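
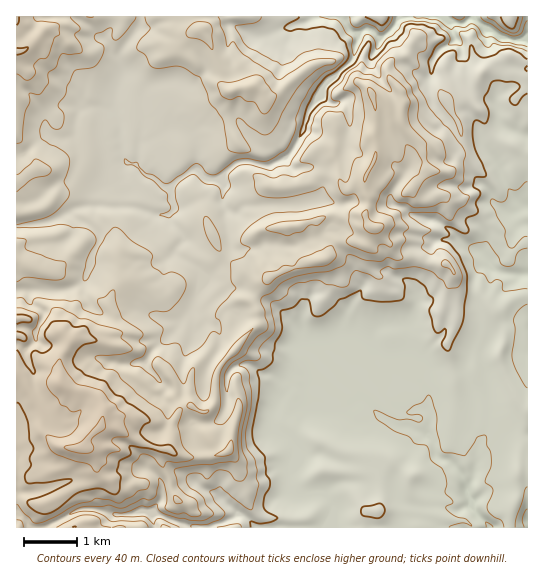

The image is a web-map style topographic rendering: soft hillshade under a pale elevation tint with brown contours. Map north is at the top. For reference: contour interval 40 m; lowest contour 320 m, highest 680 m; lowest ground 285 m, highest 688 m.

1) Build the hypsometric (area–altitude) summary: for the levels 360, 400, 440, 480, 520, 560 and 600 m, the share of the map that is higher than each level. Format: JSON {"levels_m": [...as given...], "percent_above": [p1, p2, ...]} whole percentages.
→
{"levels_m": [360, 400, 440, 480, 520, 560, 600], "percent_above": [95, 71, 61, 40, 21, 10, 6]}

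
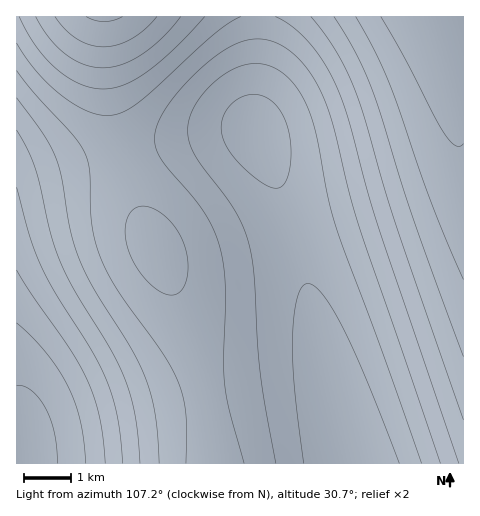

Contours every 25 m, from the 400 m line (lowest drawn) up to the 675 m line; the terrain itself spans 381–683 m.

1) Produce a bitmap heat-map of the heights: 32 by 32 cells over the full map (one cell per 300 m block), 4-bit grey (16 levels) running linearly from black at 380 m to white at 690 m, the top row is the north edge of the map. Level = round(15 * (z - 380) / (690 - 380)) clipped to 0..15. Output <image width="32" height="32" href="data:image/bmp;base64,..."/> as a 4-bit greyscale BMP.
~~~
<image width="32" height="32" href="data:image/bmp;base64,Qk12AgAAAAAAAHYAAAAoAAAAIAAAACAAAAABAAQAAAAAAAACAAATCwAAEwsAABAAAAAAAAAAAAAAABEREQAiIiIAMzMzAERERABVVVUAZmZmAHd3dwCIiIgAmZmZAKqqqgC7u7sAzMzMAN3d3QDu7u4A////AP/u3cuph3d3eImaqqqpiHb/7t3LqYd3d3iJqqqqqYdl/+7cu6mHd3d4iaqqqpmHZf7u3LqZh3d3eJmqqqqYh2Xu7dy6mId3d4iZqqqqmHZV7u3cupiHd3eImaqqqZh2VO7dy6qYd3d3iJmqqqmIdlTu3MupiHd3d4iZqqqZh2VU3dy6qYd3Z3eImaqqmYdlQ93LupiHdmd3iJmqqZiHZUPcy6mId2Zmd4iZqqmYdlVDzLqph3ZmZneImaqZiHZUM8u6mIdmZmZ3iJmZmYd2VDPLqph2ZmZmd4iZmZmHZUQyu6mHdmZWZneJmZmYh2VDMrqph3ZlVmZ4iZmZmHdlQyK6mYdmZWZneImZmYh2VEMiupiHZmZmZ3iJmZmIdlQzIrqYh2ZmZneImZmZh3ZUMiGqmHdmZmd4iZmZmYdlRDIhqZh3dmZ3iJmaqZmHZUMyEamYd3Znd4iZqqmYh2VDIhGpiHd2d3iJmqqpmIdlQyERmYd2Znd4iZqqqZh2VDMhEZh3ZmZneImaqqmYdlQyIRGIdmZWZneJmqqZiHZUMhERh2ZVVVZniJmZmYdlQzIREXZVRERVZniJmZiHZUMiERFlVEMzRFZniIiIdlVDIREBZUMyIzNFZneId2ZUMiEQAVQzIiIjNFZnd3ZlRDIRAAFUMhERIjNFVmZmVUMhEAAB"/>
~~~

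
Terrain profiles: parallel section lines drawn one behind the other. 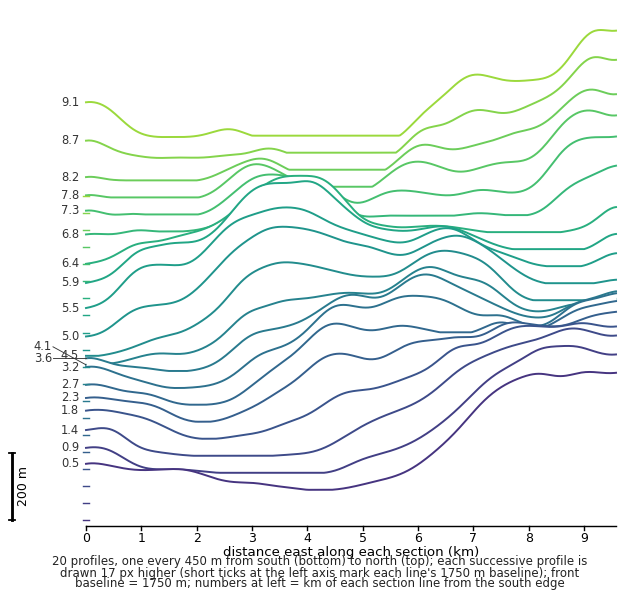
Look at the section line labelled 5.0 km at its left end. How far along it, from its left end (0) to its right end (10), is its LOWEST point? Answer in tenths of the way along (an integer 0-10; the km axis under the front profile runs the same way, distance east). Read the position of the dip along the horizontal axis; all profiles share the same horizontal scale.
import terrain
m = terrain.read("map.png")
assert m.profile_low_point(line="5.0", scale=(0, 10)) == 0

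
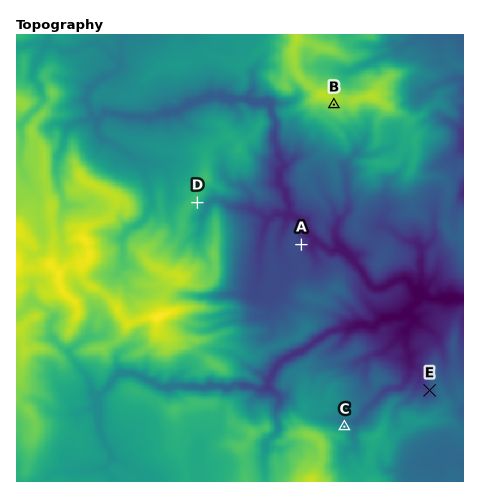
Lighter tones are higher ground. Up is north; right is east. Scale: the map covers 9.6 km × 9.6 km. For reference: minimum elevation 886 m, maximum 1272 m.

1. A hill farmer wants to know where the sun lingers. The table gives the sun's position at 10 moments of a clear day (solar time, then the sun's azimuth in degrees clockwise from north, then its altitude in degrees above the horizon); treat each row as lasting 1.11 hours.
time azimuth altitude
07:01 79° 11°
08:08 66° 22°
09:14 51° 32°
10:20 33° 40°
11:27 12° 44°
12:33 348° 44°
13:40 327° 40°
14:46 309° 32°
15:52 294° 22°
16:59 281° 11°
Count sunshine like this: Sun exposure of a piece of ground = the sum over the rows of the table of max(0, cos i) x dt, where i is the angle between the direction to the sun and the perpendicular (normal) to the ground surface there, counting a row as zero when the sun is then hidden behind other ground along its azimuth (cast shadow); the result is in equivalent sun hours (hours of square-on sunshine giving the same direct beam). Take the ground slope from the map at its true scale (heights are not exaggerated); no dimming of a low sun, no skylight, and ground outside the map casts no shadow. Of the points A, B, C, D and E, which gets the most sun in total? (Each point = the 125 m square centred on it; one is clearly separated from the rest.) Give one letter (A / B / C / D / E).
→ C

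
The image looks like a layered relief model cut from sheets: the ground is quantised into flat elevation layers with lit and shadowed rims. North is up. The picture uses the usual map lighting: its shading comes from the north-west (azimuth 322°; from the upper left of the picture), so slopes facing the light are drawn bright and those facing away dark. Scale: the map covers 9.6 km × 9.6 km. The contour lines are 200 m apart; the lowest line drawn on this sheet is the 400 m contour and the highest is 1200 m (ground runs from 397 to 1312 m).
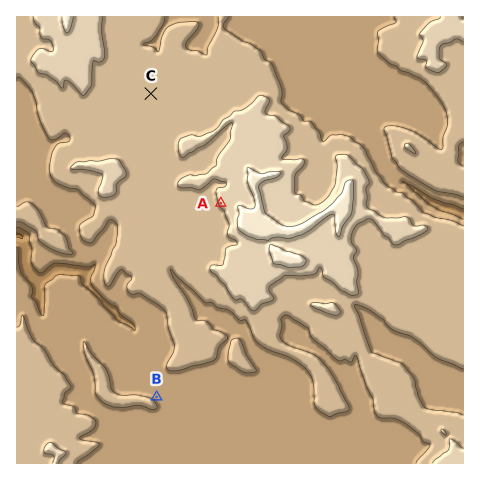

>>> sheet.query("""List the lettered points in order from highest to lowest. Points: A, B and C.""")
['A', 'C', 'B']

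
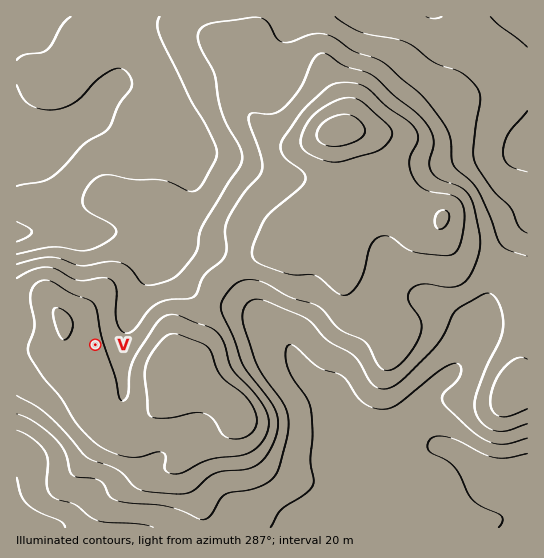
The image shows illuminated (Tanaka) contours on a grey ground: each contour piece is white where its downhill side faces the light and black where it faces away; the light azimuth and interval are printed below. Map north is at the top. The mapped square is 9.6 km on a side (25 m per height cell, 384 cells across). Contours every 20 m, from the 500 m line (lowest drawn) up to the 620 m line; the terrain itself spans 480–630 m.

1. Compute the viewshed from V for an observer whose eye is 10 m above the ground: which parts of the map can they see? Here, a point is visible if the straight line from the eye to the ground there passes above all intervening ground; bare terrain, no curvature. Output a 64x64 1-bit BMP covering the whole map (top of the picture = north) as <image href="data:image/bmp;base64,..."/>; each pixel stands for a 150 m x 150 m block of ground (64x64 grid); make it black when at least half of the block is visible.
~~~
<image width="64" height="64" href="data:image/bmp;base64,Qk0+AgAAAAAAAD4AAAAoAAAAQAAAAEAAAAABAAEAAAAAAAACAAATCwAAEwsAAAIAAAAAAAAA////AAAAAAAAAAAAAAAAAAAAAAAAAAAAAAAAAAAAAAAAAAAAAAAAAAAAAAAAAAAAAAAAAAAAAAAAAAAAAAAAAAAAAAAAAAAAAAAAAAAAAAAAAAAAAAAAAAAAAAAAAAAAABwAAAAAAAAAHgAAAAAAAAAfAAAAAAAAAB+AAAAAAAAAD8AAAAAAAAAfwAAAAAAAAB/AAAAAAAAAP8AAAAAAAAB/4AAAAAAAAP/gAAAAAAAB//AAAAAAAAH/8AAAAAAAA//wAAAAAAAD//AAAAAAAAP/4AAAAAAAAf/gAAAAAAAAf+AAAAAAAAA/4AAAAAAAAB//gAAAAAAAD//Af4AAAAAB////wAAAAAH///+AAAAAAf///4AAAAAB///ngAAAAAH//8OACAAAAf//w4AYAAAB///BgBgAAAP//+AACAAAD/P/8AAIAAAfw//4AAAAADwB//8AAAAAMAH//+AAAAAAAf//+AAAAAAB///+AAAAAAH///4AAAAAAf///AAAAAAD///8AAAAA+////AAAAAP////AAAAAD///jwAAAAAP//8OAAAAAB///gQAAAAAf//+BAAAAAH///wCAAAAAf///AMAAAAD///8B4AAAAP///4HAAAAA////wcAAAAH////AgAAAAf///8AAAAAB///4AAAAAAP//+AAAAAAA///gAAAAAAA=="/>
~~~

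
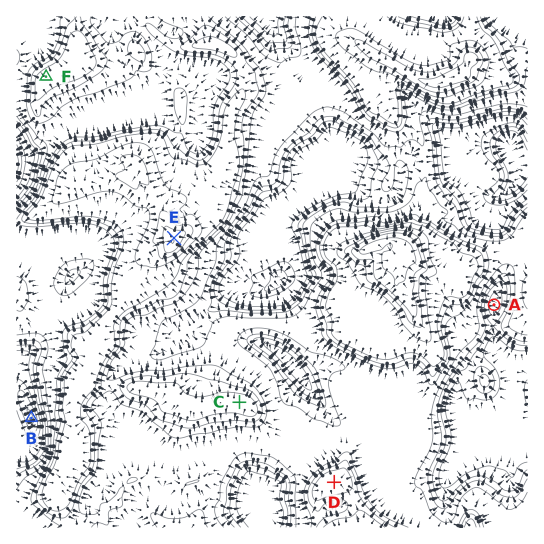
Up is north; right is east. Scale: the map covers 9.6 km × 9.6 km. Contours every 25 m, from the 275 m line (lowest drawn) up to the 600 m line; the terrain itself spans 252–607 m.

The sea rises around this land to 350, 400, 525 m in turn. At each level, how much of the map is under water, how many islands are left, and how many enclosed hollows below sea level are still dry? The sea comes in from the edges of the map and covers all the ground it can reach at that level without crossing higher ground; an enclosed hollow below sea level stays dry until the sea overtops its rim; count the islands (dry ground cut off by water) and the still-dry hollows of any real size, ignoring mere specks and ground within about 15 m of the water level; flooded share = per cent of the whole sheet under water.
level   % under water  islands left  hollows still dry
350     8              0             1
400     13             0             2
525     93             3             0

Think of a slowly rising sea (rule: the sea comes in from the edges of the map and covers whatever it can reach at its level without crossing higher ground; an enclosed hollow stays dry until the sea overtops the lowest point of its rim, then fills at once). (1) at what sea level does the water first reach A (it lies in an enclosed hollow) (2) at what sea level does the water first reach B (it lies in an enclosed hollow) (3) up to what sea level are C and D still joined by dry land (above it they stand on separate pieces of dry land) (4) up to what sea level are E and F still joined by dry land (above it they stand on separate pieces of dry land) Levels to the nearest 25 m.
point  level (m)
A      375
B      300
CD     425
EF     450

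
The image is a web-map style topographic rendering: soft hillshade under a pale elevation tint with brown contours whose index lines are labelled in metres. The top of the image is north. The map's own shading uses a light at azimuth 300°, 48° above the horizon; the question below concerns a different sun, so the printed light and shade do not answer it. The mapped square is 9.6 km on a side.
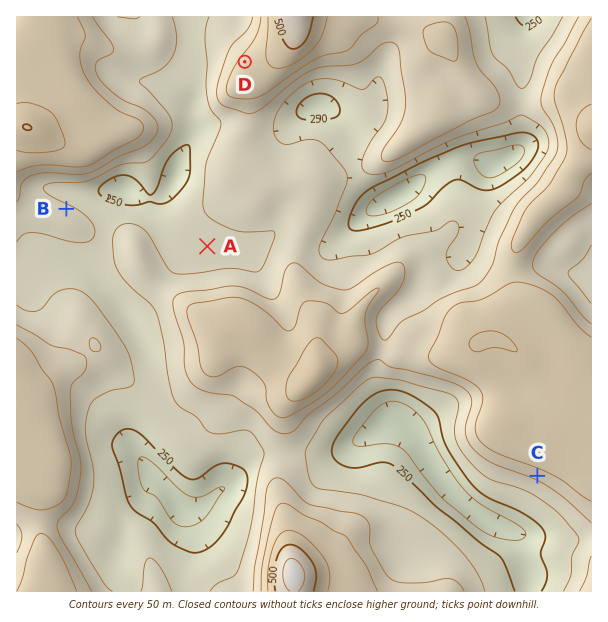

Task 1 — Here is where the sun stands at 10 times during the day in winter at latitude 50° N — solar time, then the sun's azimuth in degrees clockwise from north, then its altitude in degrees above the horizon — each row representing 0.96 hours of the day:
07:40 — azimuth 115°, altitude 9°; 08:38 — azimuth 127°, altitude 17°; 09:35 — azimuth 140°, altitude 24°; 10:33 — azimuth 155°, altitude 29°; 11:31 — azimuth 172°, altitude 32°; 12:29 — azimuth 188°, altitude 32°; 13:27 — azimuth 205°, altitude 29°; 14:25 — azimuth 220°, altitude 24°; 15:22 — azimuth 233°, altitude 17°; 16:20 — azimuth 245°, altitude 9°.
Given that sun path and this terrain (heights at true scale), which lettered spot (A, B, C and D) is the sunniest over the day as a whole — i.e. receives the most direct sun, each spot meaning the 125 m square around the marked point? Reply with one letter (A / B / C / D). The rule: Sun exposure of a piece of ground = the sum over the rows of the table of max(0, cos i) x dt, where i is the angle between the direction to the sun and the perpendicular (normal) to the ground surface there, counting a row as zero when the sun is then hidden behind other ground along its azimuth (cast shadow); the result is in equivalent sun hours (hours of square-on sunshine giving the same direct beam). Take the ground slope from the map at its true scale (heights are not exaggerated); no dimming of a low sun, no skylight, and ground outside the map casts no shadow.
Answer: C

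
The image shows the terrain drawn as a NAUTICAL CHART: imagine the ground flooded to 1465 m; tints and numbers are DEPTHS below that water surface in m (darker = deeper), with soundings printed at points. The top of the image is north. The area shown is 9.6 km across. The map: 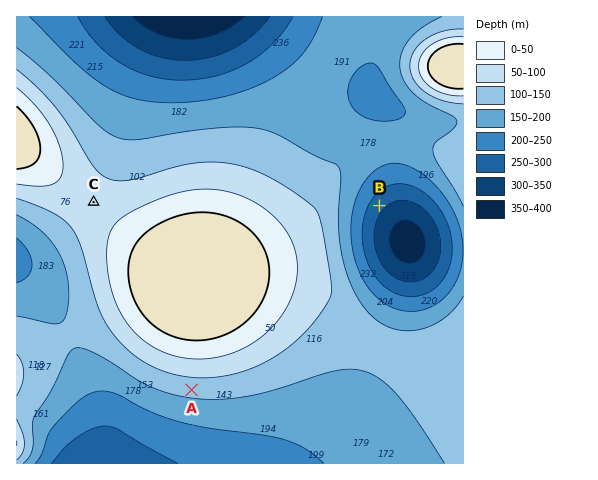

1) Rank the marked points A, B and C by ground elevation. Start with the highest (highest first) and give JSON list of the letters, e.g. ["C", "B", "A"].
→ ["C", "A", "B"]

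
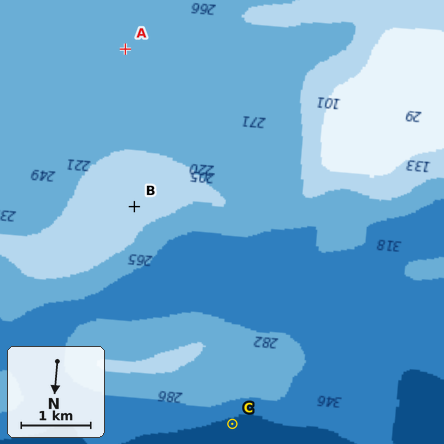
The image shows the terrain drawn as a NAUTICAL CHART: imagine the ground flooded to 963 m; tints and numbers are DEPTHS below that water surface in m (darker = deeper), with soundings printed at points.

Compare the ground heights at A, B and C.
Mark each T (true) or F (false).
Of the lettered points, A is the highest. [F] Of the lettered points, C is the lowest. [T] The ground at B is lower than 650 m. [F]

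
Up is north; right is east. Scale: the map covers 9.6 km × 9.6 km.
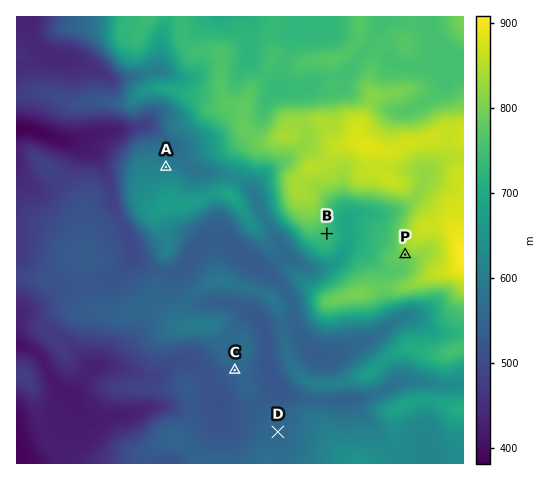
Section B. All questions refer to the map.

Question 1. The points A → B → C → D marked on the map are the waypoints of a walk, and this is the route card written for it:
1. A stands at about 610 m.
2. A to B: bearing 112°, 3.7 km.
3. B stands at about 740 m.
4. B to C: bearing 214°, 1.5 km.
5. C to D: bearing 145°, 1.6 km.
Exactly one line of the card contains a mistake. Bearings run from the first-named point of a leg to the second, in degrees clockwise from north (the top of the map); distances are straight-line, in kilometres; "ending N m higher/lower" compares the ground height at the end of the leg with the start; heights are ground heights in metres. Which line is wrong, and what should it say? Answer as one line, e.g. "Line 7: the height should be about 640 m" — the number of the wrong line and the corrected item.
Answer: Line 4: the distance should be 3.5 km.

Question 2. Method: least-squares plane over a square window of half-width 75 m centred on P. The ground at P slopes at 10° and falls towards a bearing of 218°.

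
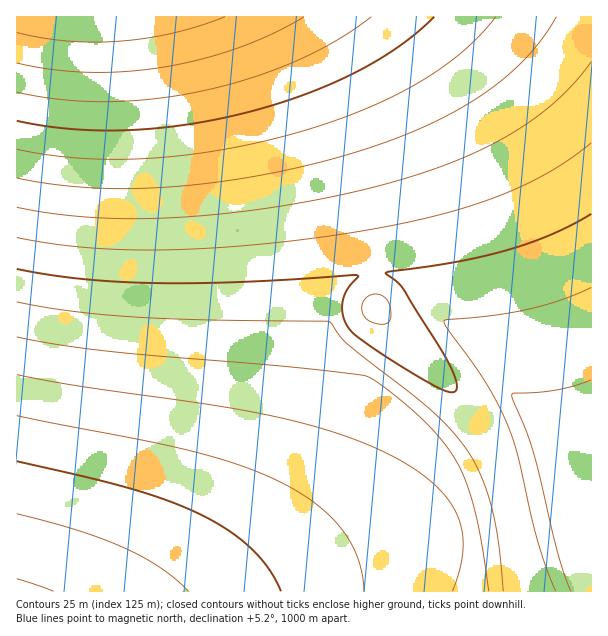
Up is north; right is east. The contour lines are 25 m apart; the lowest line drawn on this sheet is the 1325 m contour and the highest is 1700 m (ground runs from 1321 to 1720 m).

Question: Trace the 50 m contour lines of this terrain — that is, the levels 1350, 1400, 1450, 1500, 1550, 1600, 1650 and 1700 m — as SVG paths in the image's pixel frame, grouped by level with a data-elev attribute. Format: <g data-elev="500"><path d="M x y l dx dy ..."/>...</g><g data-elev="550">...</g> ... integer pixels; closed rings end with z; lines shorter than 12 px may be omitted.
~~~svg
<g data-elev="1350"><path d="M17 514l61 17 46 17 37 20 15 11 12 12"/></g><g data-elev="1400"><path d="M17 416l130 25 47 11 49 14 39 17 35 22 13 11 12 14 9 13 7 15 4 17 2 16"/></g><g data-elev="1450"><path d="M571 591l-13-39-25-102-21-55 1-2 24-1 21-2 33-10"/><path d="M17 337l39 7 45 6 201 18 60 7 9 3 27 20 27 24 18 19 14 21 10 21 8 29 7 34 7 45"/></g><g data-elev="1500"><path d="M17 269l64 10 74 4 85-1 117-7 1 1-12 15-4 12 2 15 6 12 21 16 40 26 29 16 13 4 4-3-1-8-11-25-42-68-7-7-10-8 4-2 71-10 46-11 45-16 39-20"/></g><g data-elev="1550"><path d="M17 207l36 7 39 3 42 2 43-2 48-4 50-6 50-9 47-10 39-11 35-12 31-13 29-15 26-17 23-18 19-19 17-21"/></g><g data-elev="1600"><path d="M17 149l30 6 31 3 33 1 35 0 72-9 73-16 35-10 33-12 30-14 27-14 24-15 21-16 19-18 16-18"/></g><g data-elev="1650"><path d="M17 92l43 7 45 3 48-3 48-8 49-13 46-17 40-20 35-24"/></g><g data-elev="1700"><path d="M17 33l25 5 26 3 25 1 27-1 27-3 27-5 26-7 25-9"/></g>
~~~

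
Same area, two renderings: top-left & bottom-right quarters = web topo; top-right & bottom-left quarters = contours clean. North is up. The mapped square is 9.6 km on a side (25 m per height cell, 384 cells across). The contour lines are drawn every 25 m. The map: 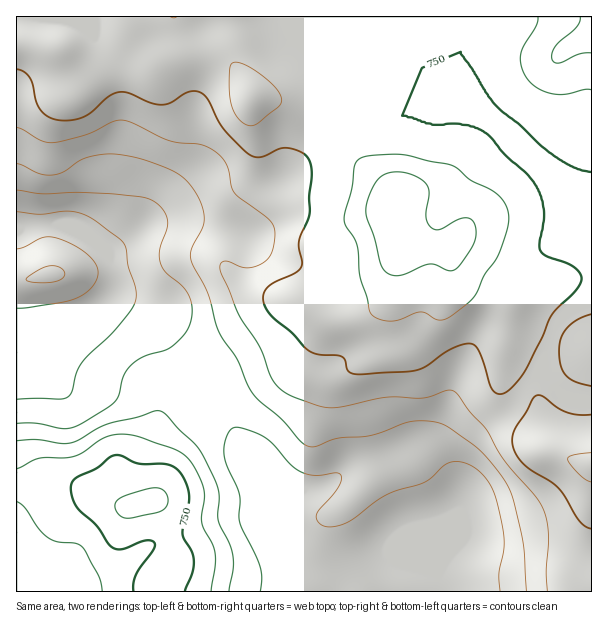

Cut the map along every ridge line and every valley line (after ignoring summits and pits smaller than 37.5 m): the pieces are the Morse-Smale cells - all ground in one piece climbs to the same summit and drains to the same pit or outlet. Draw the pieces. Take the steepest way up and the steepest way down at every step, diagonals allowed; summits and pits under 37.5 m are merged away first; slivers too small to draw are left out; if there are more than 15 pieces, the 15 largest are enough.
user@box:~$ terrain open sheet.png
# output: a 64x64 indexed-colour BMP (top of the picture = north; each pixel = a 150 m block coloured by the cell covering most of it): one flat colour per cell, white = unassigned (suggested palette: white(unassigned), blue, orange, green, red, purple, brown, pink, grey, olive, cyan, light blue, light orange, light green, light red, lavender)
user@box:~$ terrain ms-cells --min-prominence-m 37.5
<image width="64" height="64" href="data:image/bmp;base64,Qk12CAAAAAAAAHYAAAAoAAAAQAAAAEAAAAABAAQAAAAAAAAIAAATCwAAEwsAABAAAAAAAAAA////ALR3HwAOf/8ALKAsACgn1gC9Z5QAS1aMAMJ34wB/f38AIr28AM++FwDox64AeLv/AIrfmACWmP8A1bDFACIiIiIiIiIiIiIiIiIiIiIiIhERERERERERERERERERIiIiIiIiIiIiIiIiIiIiIiIhEREREREREREREREREREiIiIiIiIiIiIiIiIiIiIiIRERERERERERERERERERESIiIiIiIiIiIiIiIiIiIiIRERERERERERERERERERERIiIiIiIiIiIiIiIiIiIiEREREREREREREREREREREREiIiIiIiIiIiIiIiIiIiERERERERERERERERERERERESIiIiIiIiIiIiIiIiIiERERERERERERERERERERERERIiIiIiIiIiIiIiIiIiEREREREREREREREREREREREREiIiIiIiIiIiIiIiIiIRERERERERERERERERERERERESIiIiIiIiIiIiIiIiIhERERERERERERERERERERERERIiIiIiIiIiIiIiIiIiEREREREREREREREREREREREREiIiIiIiIiIiIiIiIiIRERERERERERERERERERERERESIiIiIiIiIiIiIiIiIhERERERERERERERERERERERERIiIiIiIiIiIiIiIiIhEREREREREREREREREREREREREiIiIiIiIiIiIiIiIiERERERERERERERERERERERERESIiIiIiIiIiIiIiIiERERERERERERERERERERERERERIiIiIiIiIiIiIiIiIREREREREREREREREREREREREREiIiIiIiIiIiIiIiIRERERERERERERERERERERERERESIiIiIiIiIiIiIiIhERERERERERERERERERERERERERIiIiIiIiIiIiIiIhEREREREREREREREREREREREREREiIiIiIiIiIiIiIiERERERERERERERERERERERERERESIiIiIiIiIiIiIiERERERERERERERERERERERERERERIiIiIiIiIiIiIiEREREREREREREREREREREREREREREiIiIiIiIiIiIiERERERERERERERERERERERERERERESIiIiIiIiIiIiIRERERERERERERERERERERERERERERIiIiIiIiIiIiIREREREREREREREREREREREREREREREiIiIiIiIiIiIRERERERERERERERERERERERERERERESIiIiIiIiIiIhERERERERERERERERERERERERERERERESIiIiIiIiIhERERERERERERERERERERERERERERERERERIiIiIiIhERERERERERERERERERERERERERERERERERERIiIiIhERERERERERERERERERERERERERERERERERERERIiIhERERERERERERERERERERERERERERERERERERERESERERERERERERERERERERERERERERERERERERERERERERERERERERERERERERERERERERERERERERERERERERERERERERERERERERERERERERERERERERERERERERERERERERERERERERERERERERERERERERERERERERERERERERERERERERERERERERERERERERERERERERETERERERERERERERERERERERERERERERERERERERERETMRERERERERERERERERERERERERERERERERERERERETMxERERERERERERERERERERERERERERERERERERERERMzEREREREREREREREREREREREREREREREREREREREREzMREREREREREREREREREREREREREREREREREREREREzMxERERERERERERERERERERERERERERERERERERERETMzERERERERERERERERERERERERERERERERERERERETMzMRERERERERERERERERERERERERERERERERERERERMzMxERERERERERERERERERERERERERERERERERERERMzMzEREREREREREREREREREREREREREREREREREREREzMzMREREREREREREREREREREREREREREREREREREREzMzMxERERERERERERERERERERERERERERERERERERMzMzMzERERERERERERERERERERERERERERERERERERMzMzMzMREREREREREREREREREREREREREREREREREREzMzMzMxEREREREREREREREREREREREREREREREREREzMzMzMzEREREREREREREREREREREREREREREREREREzMzMzMzMREREREREREREREREREREREREREREREREREzMzMzMzMxERERERERERERERERERERERERERERERERETMzMzMzMzERERERERERERERERERERERERERERERERERMzMzMzMzMRERERERERERERERERERERERERERERERERMzMzMzMzMxEREREREREREREREREREREREREREREREREzMzMzMzMzEREREREREREREREREREREREREREREREREzMzMzMzMzMRERERERERERERERERERERERERERERERETMzMzMzMzMxERERERERERERERERERERERERERERERERMzMzMzMzMzEREREREREREREREREREREREREREREREREzMzMzMzMzMRERERERERERERERERERERERERERERERETMzMzMzMzMxERERERERERERERERERERERERERERERERMzMzMzMzMz"/>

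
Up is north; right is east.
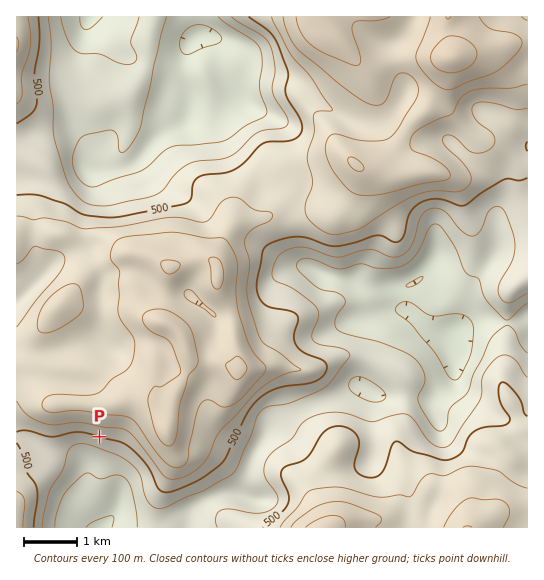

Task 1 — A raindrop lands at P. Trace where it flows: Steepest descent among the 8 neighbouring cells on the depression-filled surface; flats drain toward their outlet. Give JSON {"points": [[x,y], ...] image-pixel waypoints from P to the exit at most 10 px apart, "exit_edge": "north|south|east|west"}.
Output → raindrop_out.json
{"points": [[99, 437], [99, 447], [95, 458], [91, 469], [89, 479], [89, 490], [89, 501], [89, 511], [95, 522], [95, 527]], "exit_edge": "south"}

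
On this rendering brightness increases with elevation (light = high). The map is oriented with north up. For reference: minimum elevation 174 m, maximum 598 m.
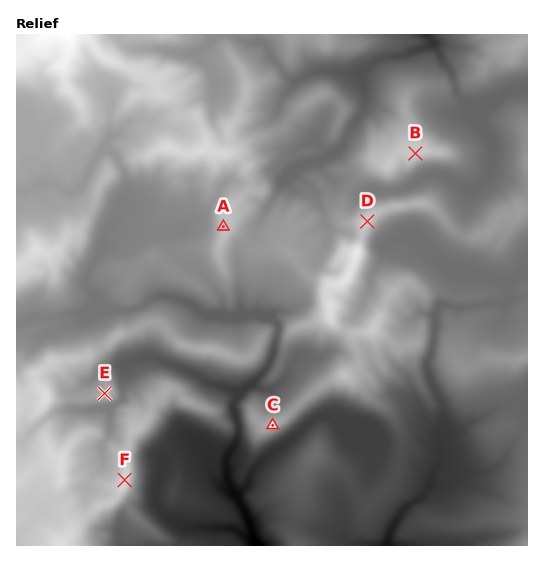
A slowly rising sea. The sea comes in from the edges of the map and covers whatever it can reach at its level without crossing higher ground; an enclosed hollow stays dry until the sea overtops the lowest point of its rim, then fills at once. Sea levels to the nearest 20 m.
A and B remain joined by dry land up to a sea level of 400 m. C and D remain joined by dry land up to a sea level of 420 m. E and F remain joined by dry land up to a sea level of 440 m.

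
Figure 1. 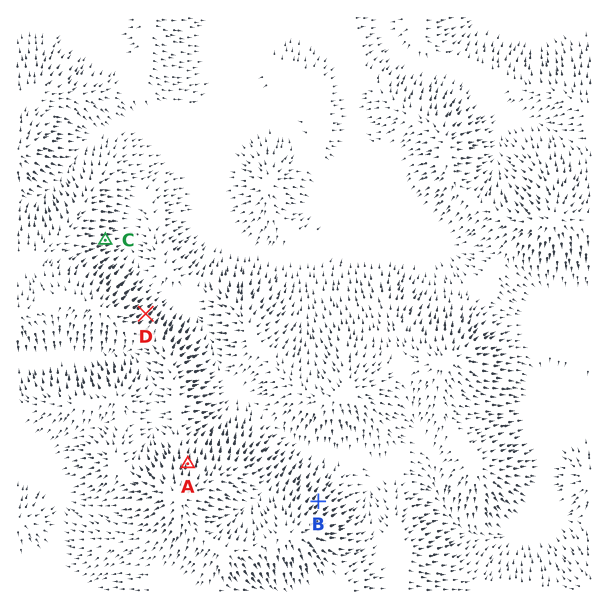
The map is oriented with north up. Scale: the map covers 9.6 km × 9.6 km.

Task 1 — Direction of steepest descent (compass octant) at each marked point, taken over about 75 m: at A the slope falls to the N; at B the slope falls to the NE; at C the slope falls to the E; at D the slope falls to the NE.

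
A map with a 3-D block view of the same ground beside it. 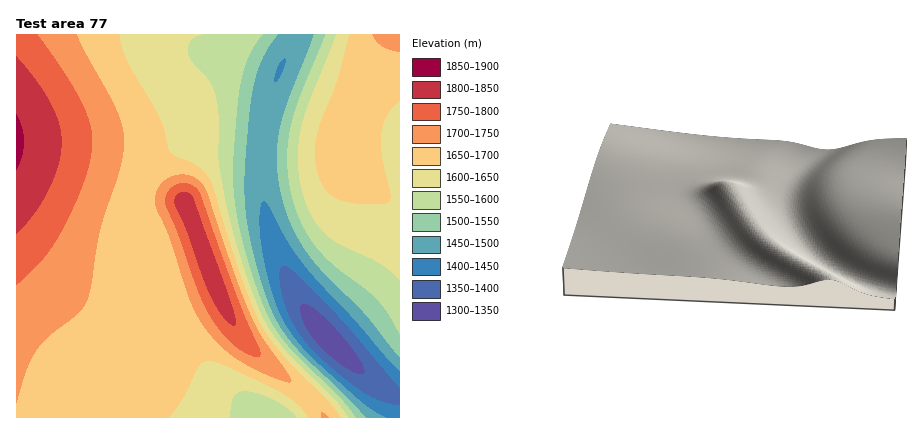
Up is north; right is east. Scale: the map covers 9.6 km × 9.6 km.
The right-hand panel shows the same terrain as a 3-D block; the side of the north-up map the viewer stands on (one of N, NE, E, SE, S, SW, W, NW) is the S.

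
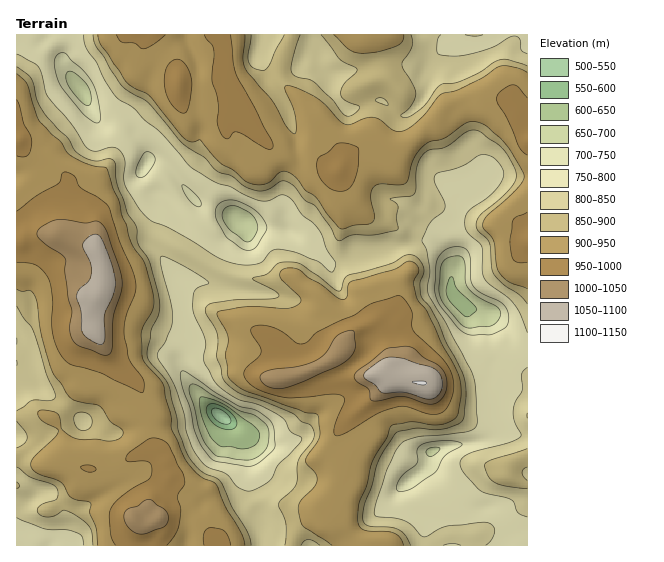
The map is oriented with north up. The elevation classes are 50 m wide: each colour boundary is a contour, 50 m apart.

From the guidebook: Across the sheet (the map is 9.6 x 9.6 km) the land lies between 510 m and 1100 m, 880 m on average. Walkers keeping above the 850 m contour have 53.2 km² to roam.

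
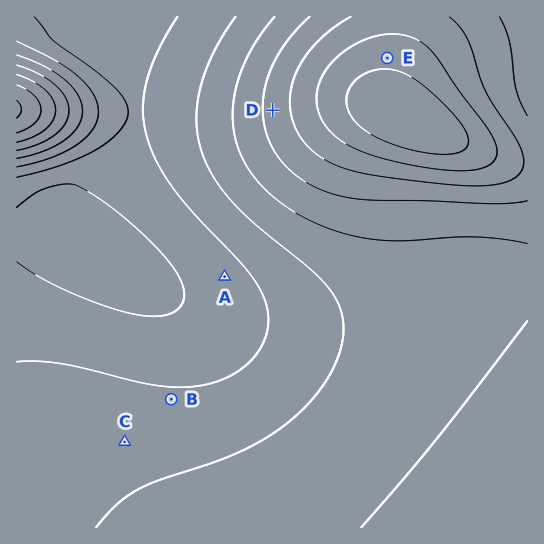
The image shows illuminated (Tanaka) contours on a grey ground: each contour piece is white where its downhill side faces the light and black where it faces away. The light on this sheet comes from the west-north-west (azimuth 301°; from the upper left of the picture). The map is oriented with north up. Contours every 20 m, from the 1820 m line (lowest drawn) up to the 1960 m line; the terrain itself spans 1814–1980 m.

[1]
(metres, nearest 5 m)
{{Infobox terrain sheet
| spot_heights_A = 1830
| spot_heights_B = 1845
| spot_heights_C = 1855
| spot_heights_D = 1905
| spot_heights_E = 1955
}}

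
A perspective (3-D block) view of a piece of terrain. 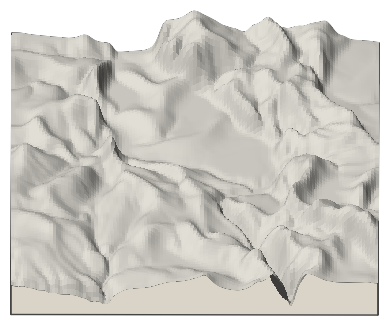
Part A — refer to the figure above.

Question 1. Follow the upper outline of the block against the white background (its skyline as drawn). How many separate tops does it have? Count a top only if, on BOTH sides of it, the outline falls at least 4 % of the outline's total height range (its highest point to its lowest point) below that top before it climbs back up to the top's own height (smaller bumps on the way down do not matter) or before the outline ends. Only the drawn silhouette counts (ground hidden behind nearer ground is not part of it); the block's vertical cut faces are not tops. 4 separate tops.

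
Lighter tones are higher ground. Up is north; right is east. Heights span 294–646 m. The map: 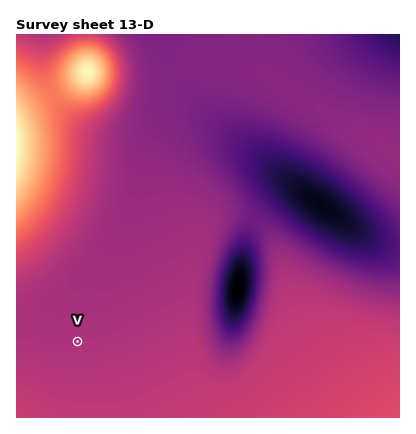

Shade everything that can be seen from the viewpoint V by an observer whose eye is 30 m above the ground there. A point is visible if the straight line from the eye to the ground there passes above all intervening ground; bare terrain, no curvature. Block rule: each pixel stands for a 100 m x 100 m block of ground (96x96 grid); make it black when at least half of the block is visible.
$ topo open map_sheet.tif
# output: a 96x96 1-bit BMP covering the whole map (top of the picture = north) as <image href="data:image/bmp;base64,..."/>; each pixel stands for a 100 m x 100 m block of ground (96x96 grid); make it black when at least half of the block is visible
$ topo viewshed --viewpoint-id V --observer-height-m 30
<image width="96" height="96" href="data:image/bmp;base64,Qk2+BAAAAAAAAD4AAAAoAAAAYAAAAGAAAAABAAEAAAAAAIAEAAATCwAAEwsAAAIAAAAAAAAA////AAAAAAD///////////////////////////////////////////////////////////////////////////////////////////////////////////////////////////////////////////////////////////////////////+f//////////////4D//////////////wB//////////////wA//////////////gAf/////////////gAf/////////////gAP/////////////gAH/////////////AAH/////////////AAD/////////////AAD/////////////AAD////4D///////AAB////AD///////AAB///8AD///////AAB///wAD///////AAA///AAD///////AAA//8AAD///////AAA//wAAD///////AAA//AAAD///////AAA/+AAAD///////AAAf4AAAD///////AAAfwAAAD///////AAAfgAAAD///////gAAfgAAAD///////gAAfAAAAD///////gAAfAAAAD///////gAAeAAAAD///////gAAeAAAAD///////wAAOAAAAD///////wAAOAAAAD///////wAAMAAAAD///////wAAMAAAAD///////4AAEAAAAD///////4AAAAAAAD///////4AAAAAAAD///////4AAAAAAAD///////8AAAAAAAD///////8AAAAAAAD///////8AAAAAAAD///////4AAAAAAAD///////4AAAAAAAD///////wAAAAAAAD///////wAAAAAAAD///////gAAAAAAAD///////AAAAAAAAP//////+AAAAAAAB///////8AAAAAAAD///////8AAAAAAAH///////4AAAAAAAP///////wAAAAAAAf///////wAAAAAAA////////gAAAAAAB////////AAAAAAAD////////AAAAAAAH///////+AAAAAAAP///////+AAAAAAA////////8AAAAAAB////////8AAAAAAD//8AH///8AAAAAAH//8AD///8AAAAAAP//4AD///8AAAAAA///AAD///8AAAAAB//8AAD///8AAAAAH//wAAD///+AAAAAf//AAAH///+AAAAB//8AAAH////AAAAP//wAAAH////wAAB///AAAAP////8AAf//+AAAAP/////wf///4AAAAP//////////wAAAAP//////////AAAAAP/////////+AAAAAP/////////8AAAAAH/////////wAAAAAD//A//////gAAAAAB/4Af/////AAAAAAAAAAf////+AAAAAAAAAAP////+AAAAAAAAAAP////8AAAAAAAAAAP////4AAAAAAAAAAP////4AAAAAAAAAAP////wAAAAAAAAAAH////wAAAAAAAAAAH////wAAAAAAAAAAH////wAAAAAAAAAAH////wAAAAA="/>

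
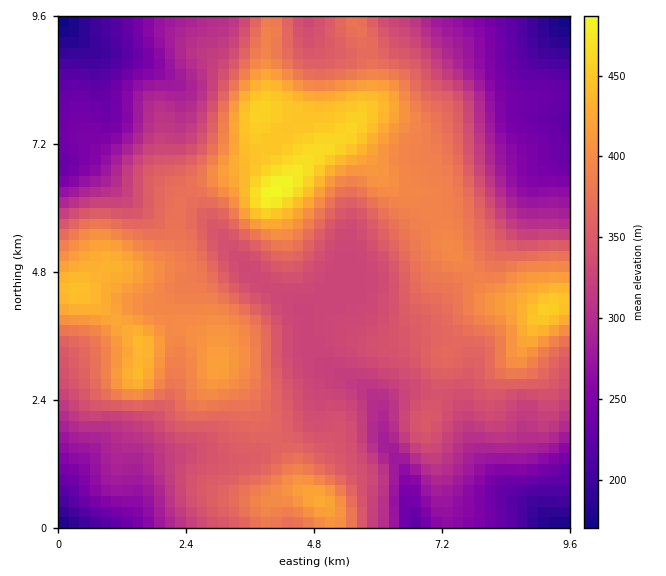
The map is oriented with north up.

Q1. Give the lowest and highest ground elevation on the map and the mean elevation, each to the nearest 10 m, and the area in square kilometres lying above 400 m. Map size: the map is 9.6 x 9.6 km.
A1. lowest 170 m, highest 490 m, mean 340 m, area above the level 16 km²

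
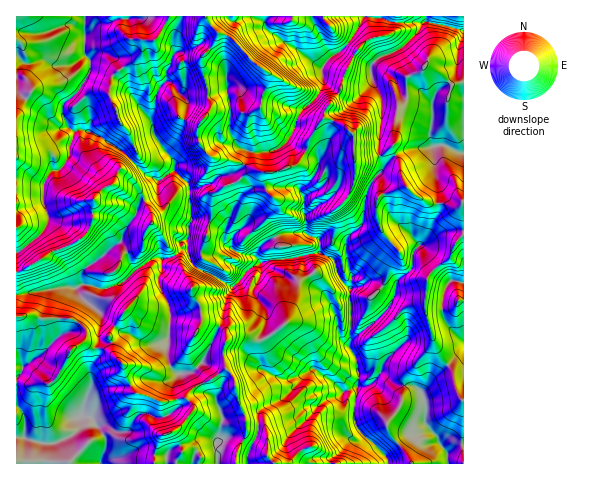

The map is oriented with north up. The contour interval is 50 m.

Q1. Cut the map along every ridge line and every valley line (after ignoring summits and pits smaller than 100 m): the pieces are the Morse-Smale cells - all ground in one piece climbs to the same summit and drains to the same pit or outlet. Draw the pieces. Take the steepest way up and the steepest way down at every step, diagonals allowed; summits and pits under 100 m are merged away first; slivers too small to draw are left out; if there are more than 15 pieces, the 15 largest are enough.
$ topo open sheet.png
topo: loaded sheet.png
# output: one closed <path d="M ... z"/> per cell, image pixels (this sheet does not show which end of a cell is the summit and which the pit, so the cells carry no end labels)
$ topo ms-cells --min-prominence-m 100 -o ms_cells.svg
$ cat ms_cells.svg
<path d="M204 16l-119 0 0 39 6 7 0 7-11 20-17 17 0 10 7 13 5 3 15 0 12 5 20 13 28 27 10 3 15-9 13 11 3 24-3 46 4 12 7 5 35 18 14-17 12-7 1 11-7 13 0 6 12 16 1 10-5 15 5 9 12 14 19 3 16 9-8 4-23 26-19 8-5 5 0 18-8 16-12-8-11-1-11 5-2 4-18 5-5 12 271 1 1-262-6 5-18-4-8 1-20-11-10-13-2-16-9-17-11 8 4 13-10 11-7 13-5 31-16 18 1 22 5 13-1 11-3 0-8-8-7-20-14-7 0-13-14-7-1-35-5-8-32-1-14 2-16 13 1-6-6-14-7-8 13-4 6-5 5-15 13 1 18-4 11-12 6-18-4-3-13 0-19-5 1-15 5-8 2-12-16-12-23-26-12-3z"/><path d="M425 16l-61 0-17 29-7 7-6 2-12 13-27-19-25-16-6-7 1-9-60 1 13 17 12 3 23 26 16 12-9 31 4 6 8 0 8 3 13 0 5 3 5-9 14-12 6-10 0-8 9 9 17 11 7 0 16-18 8 13 2 9-3 50 3 2 10-8 8 17 2 16 10 13 20 11 8-1 18 4 6-6 0-169-13-6-25-4z"/><path d="M85 130l-11 2-7 28-7 10-10 2-6 11-1 18 6 20-7 13-26 19 1 42 49-8 11 1 4-2 3-16 37-28 19-39 14-6 4-5-1-13-11-4-24-25-20-13z"/><path d="M29 315l-13 3 0 47 7 3-7 10 0 28 5 4 3 7 1 21 21 6 10-1 13-6 9-7 4-14 10 2 6 9 7-1 10 5 9 1 5-2 5-10 7-6 23 3 13-8 1-6-2-3-15 2-15-7-12-2-8-16-3-13-14-13-5-3-10 0-11-5 3-11-9-10-9-4-29 0z"/><path d="M84 16l-68 1 1 236 23-18 5-6 4-12-6-16 1-18 6-10 4-3 6 0 10-15 0-9 4-15-7-5-4-10 0-10 17-17 11-20 0-7-6-7z"/><path d="M325 118l-6 5-21-5-7 18-11 12-18 4-13-1-5 15-6 5-13 4 7 8 6 14-1 7 8-10 8-4 14-2 32 1 5 8 1 35 14 7 0 13 14 7 7 20 10 9 2-12-5-13-1-22 16-18 5-31 7-13 8-8 2-7-5-8-24 4-2-26-9-8z"/><path d="M162 259l-11 1-29 23-16 6-24-5-5 4-11-1-49 8-1 21 13-1 10 3 29 0 9 4 9 10-3 11 11 5 10 0 5 3 14 13 3 13 8 16 12 2 15 7 15-2-2-17 4-9-7-6-4-13 3-46-12-28 4-10z"/><path d="M260 263l-12 7-21 25-4 26-10 20-10 21-13 10 7 4 7 14 12 8 7 19-5 24 10-4 8 0 14 9 8-12 1-22 5-5 19-8 23-26 8-4-16-9-19-3-12-14-5-9 5-15-1-10-12-16 0-6 7-13z"/><path d="M187 249l-5 0-10 9-8 1-2 12-4 7 3 12 9 19-3 46 4 13 8 6 14-2 10-10 20-41 3-22 7-12-38-20-5-8z"/><path d="M175 171l-17 10 0 11-4 5-14 6-6 15-12 18-2 7 6 6 3 11 7 10 17-11 19-1 10-9 6 0 1-24 2-3-1-34-2-6z"/><path d="M372 81l-16 18-7 0-7-4-17-14-8 16-14 12-5 9 21 5 6-5 19 8 9 8 2 26 24-4 3-53-2-9z"/><path d="M363 16l-97 0-2 9 6 7 25 16 27 19 30-28 9-15z"/><path d="M17 407l0 57 84-1 5-15 0-8-14-22-10-2-4 14-5 5-17 8-10 1-22-6 0-21z"/><path d="M194 373l-15 1-4 5-1 11 2 8 11 1 6 7 0 4-15 19-18 9-5 14 3 4 8 0 8-8 19-5 7-5 6-1 11 5 2-3 4-18-3-11-4-12-12-8z"/><path d="M185 398l-7 1-1 10-13 8-10 0-6-3-9 1-10 15-5 2-6 0-13-6-6 0 7 14 0 8-5 15 33-12 20 4 6-17 18-9 14-17 1-6z"/>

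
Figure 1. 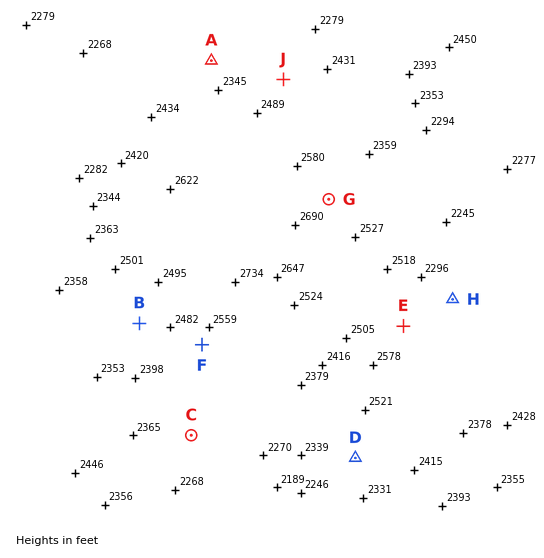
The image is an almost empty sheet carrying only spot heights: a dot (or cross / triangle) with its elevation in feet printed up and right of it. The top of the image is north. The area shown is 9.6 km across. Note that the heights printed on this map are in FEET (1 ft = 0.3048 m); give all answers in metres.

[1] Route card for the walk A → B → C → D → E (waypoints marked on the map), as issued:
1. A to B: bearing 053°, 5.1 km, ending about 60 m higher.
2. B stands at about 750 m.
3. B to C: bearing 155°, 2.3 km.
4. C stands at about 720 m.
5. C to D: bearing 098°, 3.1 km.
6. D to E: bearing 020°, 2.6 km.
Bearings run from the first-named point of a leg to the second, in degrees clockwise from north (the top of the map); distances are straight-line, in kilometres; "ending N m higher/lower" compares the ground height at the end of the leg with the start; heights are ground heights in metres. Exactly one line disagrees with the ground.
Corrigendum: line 1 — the bearing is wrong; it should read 195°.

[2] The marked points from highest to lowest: G F J H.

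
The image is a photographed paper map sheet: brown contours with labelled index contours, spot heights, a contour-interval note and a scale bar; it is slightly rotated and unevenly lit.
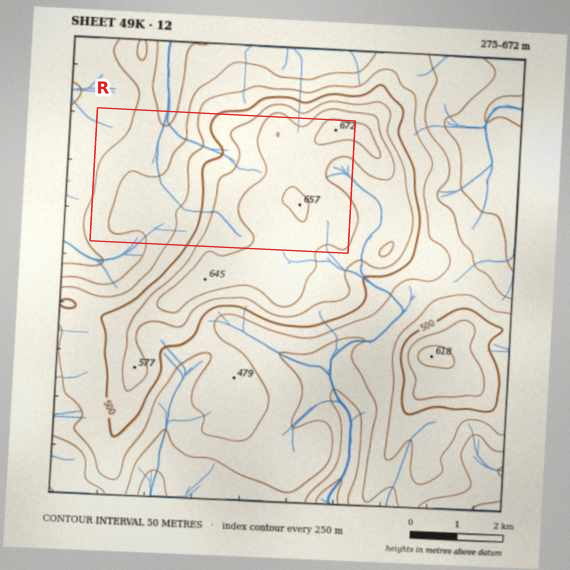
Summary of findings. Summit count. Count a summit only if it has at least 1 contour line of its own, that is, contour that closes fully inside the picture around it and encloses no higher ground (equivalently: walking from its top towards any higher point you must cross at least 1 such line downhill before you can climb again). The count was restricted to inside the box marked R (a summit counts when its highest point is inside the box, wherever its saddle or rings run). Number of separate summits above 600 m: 2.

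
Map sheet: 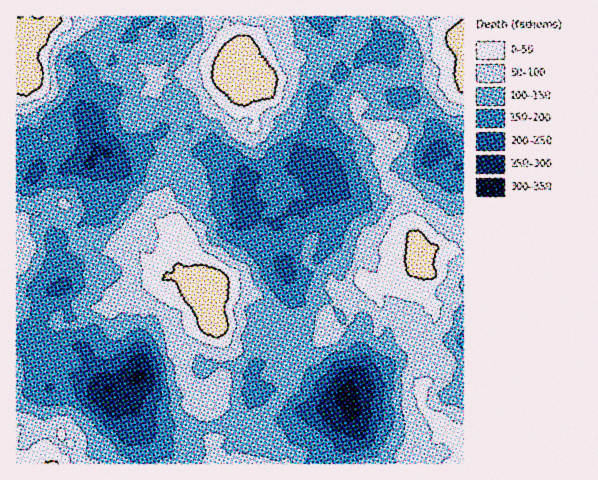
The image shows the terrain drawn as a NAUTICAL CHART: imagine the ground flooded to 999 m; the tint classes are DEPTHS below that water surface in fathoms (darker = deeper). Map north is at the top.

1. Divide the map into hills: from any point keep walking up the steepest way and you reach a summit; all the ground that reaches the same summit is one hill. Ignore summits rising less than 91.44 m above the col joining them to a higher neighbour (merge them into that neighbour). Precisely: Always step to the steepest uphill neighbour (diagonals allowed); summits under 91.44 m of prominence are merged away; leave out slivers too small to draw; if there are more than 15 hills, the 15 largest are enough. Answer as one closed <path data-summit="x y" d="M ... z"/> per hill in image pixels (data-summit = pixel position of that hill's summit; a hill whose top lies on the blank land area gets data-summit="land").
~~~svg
<path data-summit="land" d="M189 128l-8 4-9-4-10 0-2 8 3 7 0 7-6 2-19 0-8 10-12 0-11-8-1 11 3 4 1 7-9 20 1 14-22 16-11 4-13 14-3 13 1 14 9 15-3 9 10 20-4 25 8 6 7 0 4 3 13 28 11 12 12-3 2 11 21 27-2 6 1 3 10 11 17 11-1 9 149 0 3-6 26-18 3-5 1-30-7-7-12-4-18-16-10-18-8-7 0-5-10-13-2-7 7-13-2-41-5-5 2-4-19-10-6-10-2-16-7-7 0-7-11-20 5-15-2-8-12-9-12-3-6-12-8 3-10-2-4-5 0-11z"/><path data-summit="land" d="M376 16l-232 0-10 11-2 8-14 11-5 8 0 7-4 4-12 6-12-2 0 16-4 20 4 10 5 3-20-3-11 8-4 11-9-6-8 6-9 0-4 8-8-2-1 31 9 6 7 1 7-8 23 1 16-7 12-1 4 8 0 10-4 8 0 7 9 0 3-2 8-18-1-7-3-4 2-11 10 8 12 0 8-10 19 0 6-2 0-7-3-7 2-8 10 0 7 4 10-4 3 5 0 11 4 5 10 2 8-3 6 12 12 3 12 9 2 8-5 15 11 20 0 7 7 7 1 13 6 11 17 9 5 12 9 3 10-2 12-16 5-11 12-6 0-4-18-18-2-10-8-4 10-18 2-2 6 2 3-8-3-7-8-6 9-4 10 1 5-2 8-8 2-6 0-3-4-4-11-1-7 6-6 14 1-29-11-16 3-16-1-3 2-3 11-2 8-8 3-8 13-5 7-8 3-6 16-8 7 0-10-20z"/><path data-summit="land" d="M441 149l-3 0-15 17-27 0-10 6-18 6-17 15-7 0-10-7-14 0-12 20 8 4 2 10 18 18 0 4-12 6-5 11-12 16-10 2-8-3 2 41-7 17 12 16 0 5 8 7 10 18 20 17 12 4 4-6 0-7 3-5 54-27 7-12 11 1 13-5 26 2 0-172-5-2-4-8z"/><path data-summit="land" d="M28 339l-12 2 0 122 129 1-1-25-3-8 3-4 0-3-21-27-2-11-6 3-17 1-15-6-10-9-10 3-4-2-7-5-4-11z"/><path data-summit="463 463" d="M444 338l-19 5-11-1-7 12-54 27-3 5 0 7-4 5 12 16 11 1 12 6 17 16 9 1 7 7 1 9 7 5 1 5 41-1 0-122z"/><path data-summit="land" d="M143 16l-126 0-1 123 9 3 4-8 9 0 8-6 9 6 4-11 11-8 10 0 9 4-4-4-4-10 4-20-1-17 5 3 8 0 12-6 4-4 0-7 5-8 14-11 2-8 9-9z"/><path data-summit="17 252" d="M90 163l-12 1-16 7-23-1-7 8-7-1-9-5 1 168 11-1 6-5 8-18 1-14 10-11 10-4-7-11-3-12 3-20 13-14 11-4 22-16 0-15-12 1 0-7 4-8 0-10z"/><path data-summit="land" d="M463 16l-87 1 0 11 16 32 0 15 3 6 1 13 2 2 13 0 7 16 11 7 11 17-1 13 9 0 16-9z"/><path data-summit="395 137" d="M409 95l-10 1-22 10-16 14-14 18-17-1-4 3-1 21 5-15 5-5 11-1 6 5-2 9-8 8-5 2-10-1-9 4 11 9-2 12 7-2 10 7 7 0 21-17 14-4 10-6 23 2 9-7 12-15 0-10-11-17-11-7-6-15z"/>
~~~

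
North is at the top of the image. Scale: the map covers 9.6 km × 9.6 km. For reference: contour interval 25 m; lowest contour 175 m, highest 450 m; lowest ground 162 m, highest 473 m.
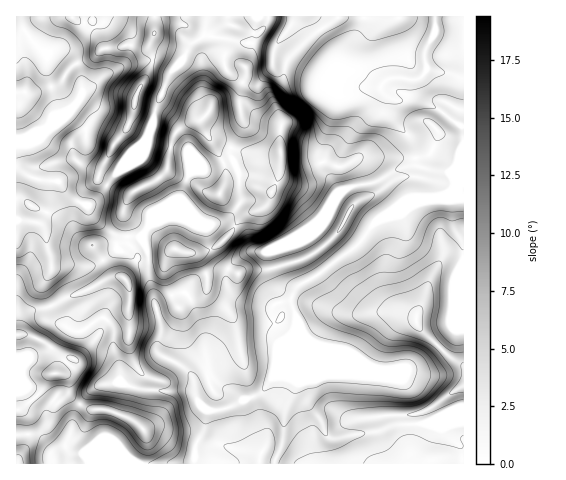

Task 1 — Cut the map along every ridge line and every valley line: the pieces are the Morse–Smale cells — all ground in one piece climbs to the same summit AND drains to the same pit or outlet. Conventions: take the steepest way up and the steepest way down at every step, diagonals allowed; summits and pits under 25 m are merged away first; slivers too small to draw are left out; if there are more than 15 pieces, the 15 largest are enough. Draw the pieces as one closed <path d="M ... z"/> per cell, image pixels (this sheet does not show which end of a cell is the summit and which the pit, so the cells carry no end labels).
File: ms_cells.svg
<path d="M463 164l-8 23-6 5-10 5-13 1-48 22-27 30-56 40-4 8 0 7 5 10 0 11-23 52-11 15-31 14-24 4-4 22-7 12-1 19 269-1 0-269-4-2 4-14z"/><path d="M463 16l-152 1 19 24 4 9 3 16 14 8 13 12 17 1 4 12-4 10-28 23-9 15-6 19 0 16 4 10-12 18-31 29-32 13-17 0-15 9-8 10 0 15 8 11 9 5 29 5-1 5 3 15 8 13 11-8 2-6 0-11-5-10 0-7 4-8 5-6 16-8 35-26 27-30 48-22 20-4 9-7 9-23z"/><path d="M311 16l-16 1-5 10-15 20-3 22-15 16-11 1-6 11 0 13 4 15-13 23 0 9 8 16 2 28-11 16-10 5 17 5 8 8 4 10 9 7 9 0 32-13 31-29 12-18-4-10 0-16 6-19 9-15 28-23 4-10-4-12-17-1-13-12-14-8-3-16-4-9z"/><path d="M294 16l-86 0-2 2-2 17-14 10-7 15-15 17-13 33-7 28-19 17-22 30 16 8 10 0-10 17 4 26 11 0 5 3 0-4 6-10 8-3 22-22 11-28 20-4 22-9-1-11 13-23-4-15 1-18 5-6 11-1 15-16 3-22 15-20z"/><path d="M179 218l-14 0-13 6-9 11 0 7 5 11 0 20 7 32 17-10 13-3 5 6 14 32 1 23 5 22 10 10 22 15 10-2 10-5 11-15 17-41 0-1-7 4-2-1-8-20-1-13-31-5-9-7-5-8-1-12 5-9 12-10 15-4-9-6-5-11-14-10-12-2-9 3-17-3z"/><path d="M154 16l-49 1-3 8 5 29-2 20-9 10-14 7-4 11-9 8-16 8-10 12-19 8-8 1 0 27 6 6 14 7 23 3 12 16 14 7 6-1 11-11 5-7-8-6 0-6 15-30 15-20 7-29 17-33-4-16 6-13z"/><path d="M50 306l-22 6-6 8-2 14-4 1 0 99 22 1 14 14 5 0 9-2 8-33 11-17 9-9 7-3 19-3 1-1-2-19-6-15 1-17-4-7-5-5-4 0-19 13-9 0-16-12z"/><path d="M122 382l-21 3-7 3-9 9-11 17-3 19-5 9 2 9 6 3 10 0 25 10 85 0 2-19 7-12 4-21 0-2-9-8-3-9-5-3-25 2-26-3z"/><path d="M118 249l-16 11 12 17-62 28 2 10 10 11 9 5 9 0 14-11 10-1 8 11-1 17 6 15 1 17 3 5 16 5 26 3 25-2 4 3 1-10-3-7-9-9-21-10-5-6 0-7 4-8 0-14-14-56-17-12z"/><path d="M55 180l-4 1-1 22-7 17-3 2-24-1 1 113 3 0 2-14 6-8 23-6-7-15 0-8 7-12 1-9 9 4 31 0 10-6-8-15 34-2-2-7-8 0-19-12-6-7-6-12-16-7-11-15z"/><path d="M104 16l-88 1 0 5 32 35 0 19 10 35-3 5 14-6 9-8 4-11 14-7 10-13 1-17-5-27z"/><path d="M207 16l-52 1 0 16-6 13 4 16-17 33-7 29-15 20-15 30 0 6 5 4 2 1 3-3 20-27 19-17 7-28 13-33 15-17 7-15 14-10z"/><path d="M185 292l-13 3-16 9 5 18 0 14-4 8 0 7 5 6 21 10 9 9 3 17 7 14 6 3 12 0 11-3 11-7-22-15-10-10-5-22-1-23-14-32z"/><path d="M17 23l-1 115 8 0 19-8 15-19-10-35 0-19z"/><path d="M232 160l-42 12-11 28-19 20 19-2 13 4 19 3 18-7 12-17-2-28z"/>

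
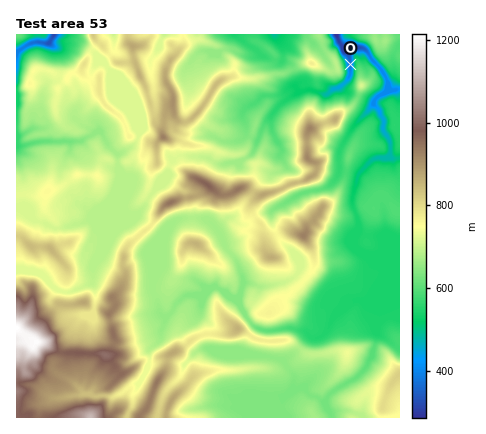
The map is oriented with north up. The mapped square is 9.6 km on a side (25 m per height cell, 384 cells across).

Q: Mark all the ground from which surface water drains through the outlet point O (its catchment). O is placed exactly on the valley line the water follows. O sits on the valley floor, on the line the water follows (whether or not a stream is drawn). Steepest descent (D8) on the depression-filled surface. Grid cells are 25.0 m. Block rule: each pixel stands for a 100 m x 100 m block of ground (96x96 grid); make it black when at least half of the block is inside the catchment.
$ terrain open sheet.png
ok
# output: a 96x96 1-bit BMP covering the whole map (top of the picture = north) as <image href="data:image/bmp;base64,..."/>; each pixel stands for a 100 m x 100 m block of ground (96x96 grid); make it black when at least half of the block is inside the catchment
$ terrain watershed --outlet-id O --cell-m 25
<image width="96" height="96" href="data:image/bmp;base64,Qk2+BAAAAAAAAD4AAAAoAAAAYAAAAGAAAAABAAEAAAAAAIAEAAATCwAAEwsAAAIAAAAAAAAA////AAAAAAAAAAAAAAAAAAAAAAAAAAAAAAAAAAAAAAAAAAAAAAAAAAAAAAAAAAAAAAAAAAAAAAAAAAAAAAAAAAAAAAAAAAAAAAAAAAAAAAAAAAAAAAAAAAAAAAAAAAAAAAAAAAAAAAAAAAAAAAAAAAAAAAAAAAAAAAAAAAAAAAAAAAAAAAAAAAAAAAAAAAAAAAAAAAAAAAAAAAAAAAAAAAAAAAAAAAAAAAAAAAAAAAAAAAAAAAAAAAAAAAAAAAAAAAAAAAAAAAAAAAAAAAAAAAAAAAAAAAAAAAAAAAAAAAAAAAAAAAAAAAAAAAAAAAAAAAAAAAAAAAAAAAAAAAAAAAAAAAAAAAAAAAAAAAAAAAAAAAAAAAAAAAAAAAAAAAAAAAAAAAAAAAAAAAAAAAAAAAAAAAAAAAAAAAAAAAAAAAAAAAAAAAAAAAAAAAAAAAAAAAAAAAAAAAAAAAAAAAAAAAAAAAAAAAAAAAAAAAAAAAAAAAAAAAAAAAAAAAAAAAAAAAAAAAAAAAAAAAAAAAAAAAAAAAAAAAAAAAAAAAAAAAAAAAAAAAAAAAAAAAAAAAAAAAAAAAAAAAAAAAAAAAAAAAAAAAAAAAAAAAAAAAAAAAAAAAAAAAAAAAAAAAAAAAAAAAAAAAAAAAAAAAAAAAAAAAAAAAAAAAAAAAAAAAAAAAAAAAAAAAAAAAAAAAAAAAAAAAAAAAAAAAAAAAAAAAAAAAAAAAAAAAAAAAAAAAAAAAAAAAAAAAAAAAAAAAAAAAAAAAAAAAAAAAAAAAAAAAAAAAAAAAAAAAAAAAAAAAAAAAAAAAAAAAAAAAAAAAAAAAAAAAAAAAAAAAAAAAAAAAAAAAAAAAAAAAAAAAAAAAAAAAAAAAAAAAAAAAAAAAAAAAAAAAAAAAAAAAAAAAAAAAA+HwAAAAAAAAAAAAB/P+AAAAAAAAAAAAD///gAAAAAAAAAAAP///+AAAAAAAAAAB/////AAAAAAAAAAD/////gAAAAAAAAAP/////gAAAAAAAAD//////gAAAAAAAAH/////+AAAAAAAAAH/////+AAAAAAAAAH/////+AAAAAAAAAH/////+AAAAAAAAAH/////+AAAAAAAAAD/////+AAAAAAAAAB/////+AAAAAAAAAD/////+AAAAAAAAAB//////AAAAAAAAAB//////4AAAAAAAABx//////AAAAAAAABwf/////gAAAAAAAAwf/////wAAAAAAAAAP/////4AAAAAAAAAH/////8AAAAAAAAAD/////+AAAAAAAAAD//////AAAAAAAAAB//////AAAAAAAAAB//////AAAAAAAAAA//////AAAAAAAAAAf/////AAAAAAAAAAAAf///AAAAAAAAAAAAA///AAAAAAAAAAAAAP4/AAAAAAAAAAAAADACAAAAAAAAAAAAAAAAAAAAAAAAAAAAAAAAAAAAAAAAAAAAAAAAAAAAAAAAAAAAAAAAAAAAAAAAAAAAAAAAAAAAAAAAAAAAAAAAAAAAAAAAAAAAAAAAAA="/>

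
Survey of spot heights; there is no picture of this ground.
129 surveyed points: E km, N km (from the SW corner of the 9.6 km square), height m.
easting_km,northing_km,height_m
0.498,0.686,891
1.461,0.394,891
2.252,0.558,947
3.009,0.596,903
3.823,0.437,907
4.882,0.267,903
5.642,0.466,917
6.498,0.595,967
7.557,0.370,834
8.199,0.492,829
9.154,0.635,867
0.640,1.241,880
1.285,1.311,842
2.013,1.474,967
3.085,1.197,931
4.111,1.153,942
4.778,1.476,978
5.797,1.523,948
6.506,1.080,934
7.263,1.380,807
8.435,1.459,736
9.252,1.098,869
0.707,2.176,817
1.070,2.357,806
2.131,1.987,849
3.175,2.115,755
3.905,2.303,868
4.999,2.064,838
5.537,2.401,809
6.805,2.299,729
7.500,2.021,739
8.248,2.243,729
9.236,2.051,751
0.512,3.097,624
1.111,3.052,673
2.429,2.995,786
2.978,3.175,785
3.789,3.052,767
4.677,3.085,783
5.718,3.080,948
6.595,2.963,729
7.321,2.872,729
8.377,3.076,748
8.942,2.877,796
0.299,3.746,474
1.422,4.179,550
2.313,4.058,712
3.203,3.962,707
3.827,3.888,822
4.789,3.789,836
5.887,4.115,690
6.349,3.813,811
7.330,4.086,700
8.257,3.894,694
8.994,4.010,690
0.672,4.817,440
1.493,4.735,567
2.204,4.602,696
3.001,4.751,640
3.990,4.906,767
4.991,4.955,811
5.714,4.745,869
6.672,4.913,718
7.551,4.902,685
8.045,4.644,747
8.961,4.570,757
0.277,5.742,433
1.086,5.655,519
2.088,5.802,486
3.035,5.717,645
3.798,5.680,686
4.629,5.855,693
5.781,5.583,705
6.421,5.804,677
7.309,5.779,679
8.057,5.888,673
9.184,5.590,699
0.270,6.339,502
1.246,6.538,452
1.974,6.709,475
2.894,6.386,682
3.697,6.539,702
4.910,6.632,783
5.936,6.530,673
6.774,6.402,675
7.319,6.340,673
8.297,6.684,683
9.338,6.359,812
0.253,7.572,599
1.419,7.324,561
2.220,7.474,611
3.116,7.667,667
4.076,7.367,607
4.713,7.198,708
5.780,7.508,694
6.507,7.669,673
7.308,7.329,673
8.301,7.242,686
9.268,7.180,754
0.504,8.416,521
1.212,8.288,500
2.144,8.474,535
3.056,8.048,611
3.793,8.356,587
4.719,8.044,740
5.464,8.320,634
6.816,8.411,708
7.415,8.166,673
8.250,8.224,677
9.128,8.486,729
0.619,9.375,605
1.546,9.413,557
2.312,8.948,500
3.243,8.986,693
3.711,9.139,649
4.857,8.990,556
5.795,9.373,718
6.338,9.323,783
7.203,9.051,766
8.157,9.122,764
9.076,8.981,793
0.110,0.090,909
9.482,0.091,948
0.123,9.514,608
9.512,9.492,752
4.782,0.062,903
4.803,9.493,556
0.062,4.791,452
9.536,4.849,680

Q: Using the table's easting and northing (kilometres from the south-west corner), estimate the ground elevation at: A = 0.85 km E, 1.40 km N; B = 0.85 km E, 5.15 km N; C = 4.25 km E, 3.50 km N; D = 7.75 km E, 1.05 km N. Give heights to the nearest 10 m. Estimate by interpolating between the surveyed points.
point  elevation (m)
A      880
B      440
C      790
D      820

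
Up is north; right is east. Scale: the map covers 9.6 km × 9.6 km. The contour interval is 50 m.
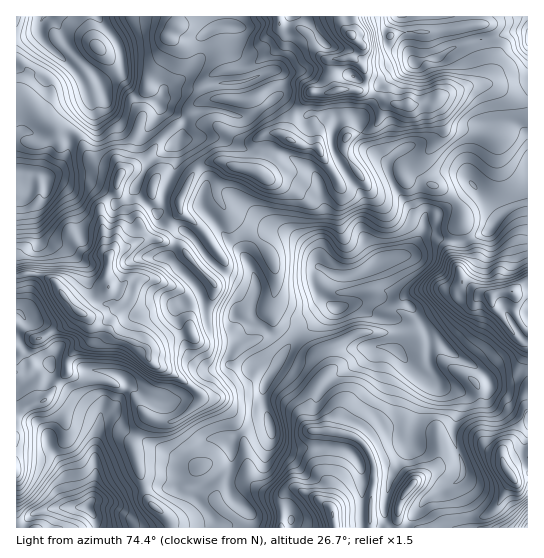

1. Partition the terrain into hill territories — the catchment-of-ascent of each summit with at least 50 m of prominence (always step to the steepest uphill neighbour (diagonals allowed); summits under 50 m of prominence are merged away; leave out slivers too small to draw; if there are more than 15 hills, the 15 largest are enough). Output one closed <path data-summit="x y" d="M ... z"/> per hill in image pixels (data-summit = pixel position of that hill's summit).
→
<path data-summit="81 313" d="M49 16l-33 1 0 368 9-2 25-19 3 13 24 20 23 17-5 36 1 25-3 26 21-1 13-8 22-5 46 0 15-6 15-10 6-8 0-17 4-8 14-10 20-5-5-18-1-15 5-12 18-26 16 7 9 0 15-6 28-5 35-1 6 2 20 23 10 7 2-1 2-39-14-28-6-6-11-1-9-5-34 4-16 5-9-3-11-10-4-8 0-13 5-7-5-13-21-18-13-5-10 0-16 12-8 12 0 6 8 16 1 6-2 1-16-5-20-11-14-14-14-19-31-18-2-3 6-7 1-14 12-30-1-19-26 17-17 32-7 7-8 4-14-13-14-8-18 0-16-6-9 0 8-4 10-11 7-27 20-25 0-8-4-9 16-6-6-10-29-27-9-24z"/><path data-summit="333 514" d="M437 340l-8 1-1 33-2 5-11-7-20-23-6-2-35 1-28 5-15 6-9 0-16-7-18 26-5 12 1 15 7 20-13 0-17 7-10 14 1 12-3 8-19 15-19 6 1 7 21 25-1 8 170 1 7-46 11-23 12-14 7-36 9-19 2-10 9 7 16 2 12 6 16-2 8-8 16 7 21 2-1-23-13 5-12 0-12 7-12-15-24-13z"/><path data-summit="513 291" d="M527 203l-17 5-23 24-22 9-14 0-20-6-8 0-16 20-28 6-24 14-17 1-20-8-3 6 0 13 4 9 16 12 44-9 10 0 9 5 11 1 15 21 6 14 9 1 15 14 24 13 12 15 12-7 12 0 14-6z"/><path data-summit="351 35" d="M403 16l-174 0-2 11-13 1-11 7 0 16-4 10-20 20-4 2 20 6 26-6 24-2 26-10 27 1 9-3 28 0 27 12 19 3 32-21-5-16-1-22z"/><path data-summit="407 105" d="M527 32l-16 0-56 15-16 10-14 2-11 4-12 9-19 9-4 5-7 17-13 14-3 1 3 3 5 24 23 18 12-12 0 3 5 9 15 15 2 7 5-8 16-5 13 0 14 8 0-18 14-38 16-3 12 2 8 4 9 8z"/><path data-summit="511 475" d="M491 385l-5 7-7 3-12 0-12-6-6 1 8 7 2 4 0 10-6 14 0 13 10 27 0 10-5 6-32 18-15 19-4 7 0 3 121-1 0-132-21-3z"/><path data-summit="258 173" d="M219 137l-21 0-18 4 8 6 19 30 0 6-6 16 3 11 42 50 2-7 14-17 9-5 10 0 21 10 13 13 2 7 6-16 2-34-4-10-2-20-4-7-14-11-27-14-29 0-14-8z"/><path data-summit="290 139" d="M279 96l-22 16-14 5-21-6-20 0-19 6 1 10-4 12 39-2 12 4 14 8 25-1 24 11 15 9 10 13 2 20 4 10-2 34-6 18 4 5 17 8 21-3 18-11-10-16-6-15 0-8 4-12-2-14-18-24-13-27 0-12 5-15-4-4-30 0z"/><path data-summit="17 469" d="M50 364l-25 19-9 3 1 138 8-3 12-9 14-4 36-1 6-9 3-23-1-25 5-36-43-33-5-6z"/><path data-summit="119 177" d="M122 71l-17 10-4 4 1 3-15 5 4 9 0 8-20 25-3 16-7 15-7 7-9 4 10 0 16 6 18 0 14 8 12 13 10-4 7-7 21-36 27-16 4-14-2-10-17-8-8-8-19-2-14-18z"/><path data-summit="411 486" d="M430 380l-2 10-9 19-7 36-12 14-11 23-5 25-1 21 23 0 5-10 15-19 32-18 5-6 0-10-10-27 0-13 6-14-2-14-6-6-12-4z"/><path data-summit="347 137" d="M355 117l-12 2-7 6-4 9 0 12 13 27 18 24 2 14-4 12 0 8 6 15 11 17 13-6 16-2 17-24 0-10-13-11-15-20-8-19 0-8-24-18-5-24z"/><path data-summit="177 27" d="M227 16l-128 0 0 2 20 27 4 16 0 10 7 4 13 0 10 4 10 10 0 3 4-5 12-6 16-15 8-15 0-16 11-7 13-1z"/><path data-summit="154 506" d="M190 487l-48 1-15 4-13 8-20 0-6 5 0 4 7 9 2 10 114 0 2-9-21-25z"/><path data-summit="337 90" d="M335 69l-28 0-9 3-21-1 4 10 0 10-2 4 24 20 30 0 5 8 11-6 10 0 16-18 5-14-18-4z"/>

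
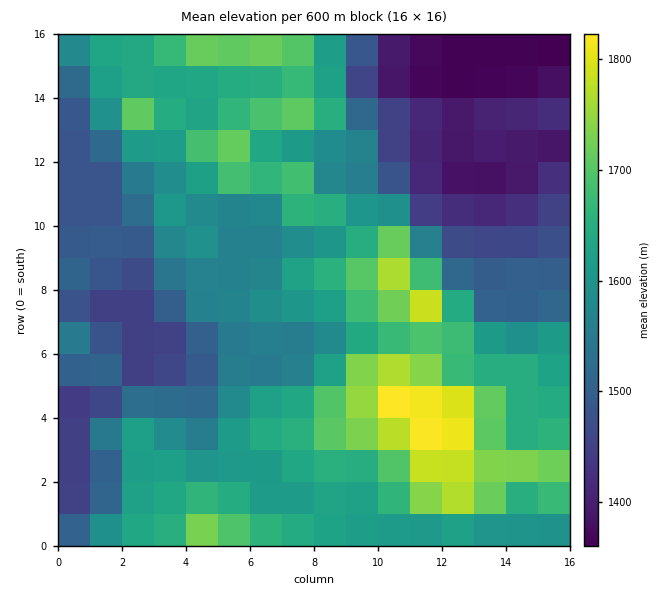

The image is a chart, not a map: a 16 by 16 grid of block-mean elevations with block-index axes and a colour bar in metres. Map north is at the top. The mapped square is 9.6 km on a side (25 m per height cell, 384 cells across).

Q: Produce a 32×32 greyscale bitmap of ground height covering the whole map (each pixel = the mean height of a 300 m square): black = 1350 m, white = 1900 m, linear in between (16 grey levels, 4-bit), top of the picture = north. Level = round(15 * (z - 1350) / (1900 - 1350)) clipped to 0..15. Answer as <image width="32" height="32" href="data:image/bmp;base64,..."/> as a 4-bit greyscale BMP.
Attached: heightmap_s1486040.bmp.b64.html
<image width="32" height="32" href="data:image/bmp;base64,Qk12AgAAAAAAAHYAAAAoAAAAIAAAACAAAAABAAQAAAAAAAACAAATCwAAEwsAABAAAAAAAAAAAAAAABEREQAiIiIAMzMzAERERABVVVUAZmZmAHd3dwCIiIgAmZmZAKqqqgC7u7sAzMzMAN3d3QDu7u4A////AFVoiImrqZmYiHiHd3d3d3dEV4iJq6mIiHd3d3eId3d3M0Z4iJmYh3d4d3eau6h3eTM1eIiIh3d4iHiavMy7qZozNXh4d3d3eIh4m8zLu7u7MzZ3d3d3d4iJmJq8y6qqqjNHh3ZmeHeImrqrzdypmIkzRndlVmiZmZqrzd3cuYiJMzRmZVVniZmaq87c3LqIiTMzNEREV3Z3mrvN3MypmIg0RDM0RFZlZom8zMupiIiIVVQzMzRWVVZnm7qpiIiIiGZTMzM0VVVWZ3mpmZiIiIhVMzMzRVZmZmZ4mJupdlVnQzMzNGZmd3d3iZm8t1RERUMzM0ZmZmd3iJq8zJVERURUMzNWZmZmiJmrzKhURERERERDVmZmZniIiruoVERERERERFZ2ZmZmd4m7lkQzM0RERERndmZmZ3eImVMjMzMzRERFd3ZmZnmYd4cyIiIiM0RERndmZmeKl3Z1MiERIiNERFd3Z4iIqXZmUyIRERIiRERWZnmpmahmZkIhERERIkREZmebuYiHZmYyIRERERFERpiIiamHd3d1MiERIiERRFiqmIiZmZmXZDMiEiIiIkRoqYiIiJqrl1MyIREREiJUaIiIiIiImpdCERAAABERVXiIiIiJiIiHQhEAAAAAAGaIiImqqqqph1MREAAAAABniIiJqqqqqoZDIRAAAAAA"/>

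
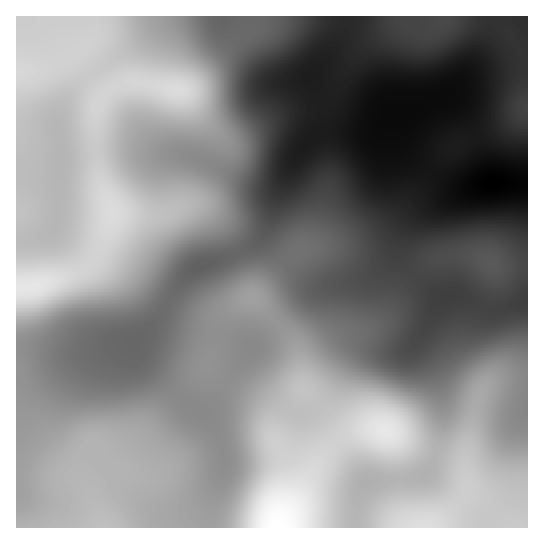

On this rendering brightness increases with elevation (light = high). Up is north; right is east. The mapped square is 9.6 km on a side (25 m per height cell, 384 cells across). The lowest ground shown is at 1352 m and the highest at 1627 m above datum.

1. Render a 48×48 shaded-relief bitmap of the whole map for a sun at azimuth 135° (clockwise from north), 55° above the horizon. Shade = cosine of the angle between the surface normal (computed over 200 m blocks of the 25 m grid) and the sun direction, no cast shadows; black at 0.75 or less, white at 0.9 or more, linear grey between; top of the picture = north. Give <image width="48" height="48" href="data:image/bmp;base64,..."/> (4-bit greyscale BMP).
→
<image width="48" height="48" href="data:image/bmp;base64,Qk32BAAAAAAAAHYAAAAoAAAAMAAAADAAAAABAAQAAAAAAIAEAAATCwAAEwsAABAAAAAAAAAAAAAAABEREQAiIiIAMzMzAERERABVVVUAZmZmAHd3dwCIiIgAmZmZAKqqqgC7u7sAzMzMAN3d3QDu7u4A////AFVWZmZniId3d2MQFGeaqpdURFVmiId2ZlVWZmZ3eId3d2QQA1eJqphURERWeIh3dlVmZmd3eIiIh2QQAkZ4mphkNEREV4h3d2Zmd3d3iIiIiHUQATVomph1VVRERnd3d2ZmZ3d3d3iIiHYwATRXmqmHd3ZURXd2ZmVVZnd3d3d4iIZCEkVWiaqZmZl1RXd2VWVVVnd3d3d3iIdTNFZWeJqZmrqWRXh1RGZVVWd3d3dnd3ZTNWZlZ4mZmruWRGiGVGZVRFZmd3dmZ3ZDNGZlVmd3iaqWRGiHZWZlRERVZnd2ZmZCJGZlVVVVZ4mGM1iYdnZmVDNERWd3d2ZDJFZ2ZURERWd2Q1iZh3dmVUMzNFZ3d3ZTNFZ3dkMzM0VlMkeamHd2ZlVEM0Vnd3ZUM0VndlMiIiNEMjaamId3ZmZVRERWd3dkMzRWdlMiIiI0IRR5mIiHd2ZmZURFZ3dlQyNGZlQzMzMzMQJXiIiIh3d3ZlRFVnh2VDNFZmZmZlQzMgAkZoiYiHd3dlREVneHZURWZneIiHVEQyACRZmZmIiHd2VEVneIdlVmd3eJmZdUREIRI7u7qZmYiHVEVneIh2ZmZ3d4mZhlVVQyI83dy6qqqYZURWeIiHZlVmZmeJh2VWZURM3v7cy7u6hUNFZ4iIdmVVVWZ4iHZmd3Zqve7t3MzLp0MzRWeIh3ZmZlZniHdmeIiHibzMzMzMuWMiIkZ4mYh3dmZneIh3eJmUVXiau7vMy4UyESRniZmYh3ZmeIiHeJmTNEVniru83LllQiNWiJmZmIdmZ3h3d4iERERFeau7zdupdlRFZ4mZmYdmVWZmZnd2ZlRFaKu7zd3LqoZEVniIiIdlREREVWZod2VFaJqqvN3Lu6hTNWZ3eHdmVDMzNEVYiHZUV4qpmszLu6lkM1Vmd3d2ZUMiIjRIiHZUVniIeJq7uql0M0VmZmZndlQzIjNHeHZUVnd2ZniZqql1M0VndmVmd3dlRDRHd3ZUVndmVFZomrqWQzVnd2VWd4iHZlVXd3ZUV3dmVEVXi8yoUzRnh3ZWZ4iYh3d3d3ZUZ4d2ZVVnm83JdDNXd3ZmZ3iZmIiHiHZVaJiId3d4ms3bhkRWd3ZmZniZmZmYiHdmeZmZmIiImrzcp2Vmd3dmZmeIiImYiHZmiamZmZmZmZq7qXZ3h3d2ZVZnd4iYiHZWiqqZmqqpmIiaqYd4iHd2ZlVWZmeIiIZVirqZmqu7mHd4mYiImId3ZmZVVFZ5mYdVeaqpmazMuodniIeImId3d2ZlVERZmZhlV5qZiJrNy6h2d3d4mYh3d3dmVERImZl2VneHZmirzbqId3d4mZiIiIh2VURYiIiHZVVVREV5vMyqmHdniZmZmqmHZVVXd3eIh2VVREVXm8zLuodneZmZq7uodmZmZ3d4iIdlVWZmebzMy6h2d4mZmry5h2d2Z3ZniJh3Znd3d5q7zLqHZneIiau6l3d3d3dmeJmHd4iHZniau7qXZmZ3d4mql3d3d3d2eJmIeImIZneJqrqYdlZ3d3iamHdw=="/>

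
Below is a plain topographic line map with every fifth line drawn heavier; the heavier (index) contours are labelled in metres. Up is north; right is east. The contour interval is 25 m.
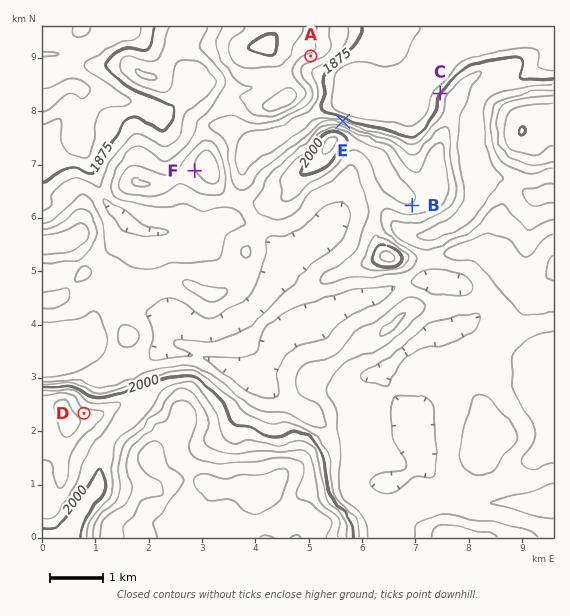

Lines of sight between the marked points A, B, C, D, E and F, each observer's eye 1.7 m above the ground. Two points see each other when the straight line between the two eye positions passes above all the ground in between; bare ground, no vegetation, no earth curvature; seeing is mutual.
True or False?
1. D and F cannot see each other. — False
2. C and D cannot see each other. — True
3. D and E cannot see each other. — True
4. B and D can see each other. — True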